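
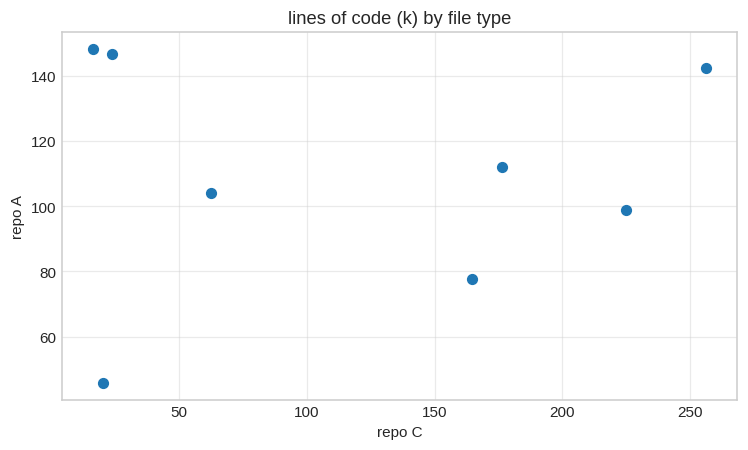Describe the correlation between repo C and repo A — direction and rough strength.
Points are roughly uncorrelated; weak (|r| ≈ 0.0).

no clear correlation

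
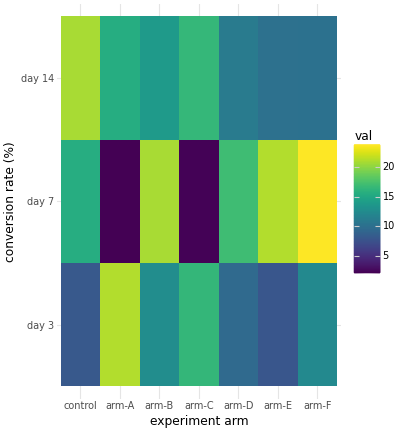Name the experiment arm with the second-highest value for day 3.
Top 3 for day 3: arm-A ≈ 22, arm-C ≈ 16, arm-B ≈ 12.

arm-C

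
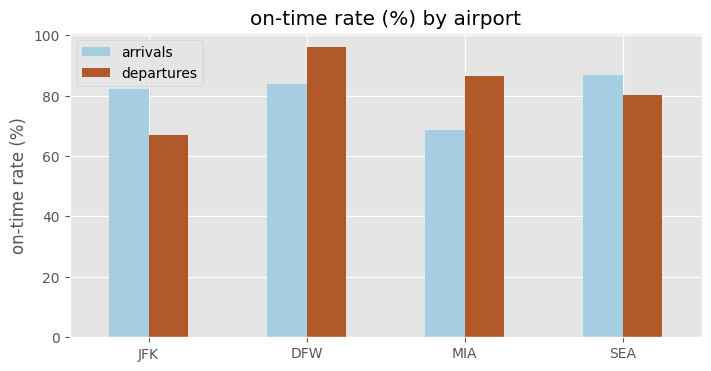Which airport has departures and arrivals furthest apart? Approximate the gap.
MIA: departures ≈ 90, arrivals ≈ 70 → gap ≈ 20. Next-largest (JFK) is only ≈ 10.

MIA, ≈ 20 %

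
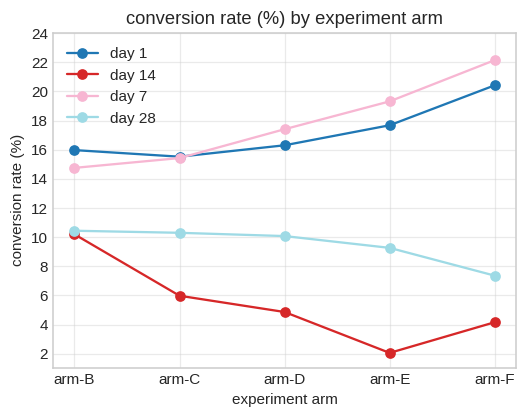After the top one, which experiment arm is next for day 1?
arm-E

Top 3 for day 1: arm-F ≈ 20, arm-E ≈ 18, arm-D ≈ 16.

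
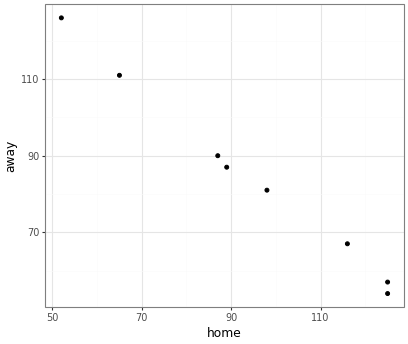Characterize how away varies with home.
negative, strong

Points are negatively correlated; strong (|r| ≈ 1.0).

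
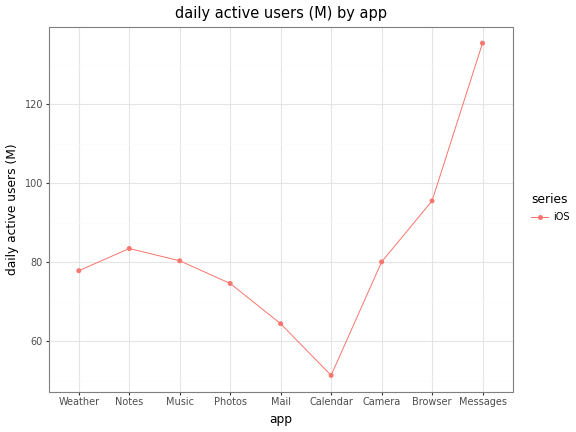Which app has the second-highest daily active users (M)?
Top 3: Messages ≈ 140, Browser ≈ 100, Notes ≈ 80.

Browser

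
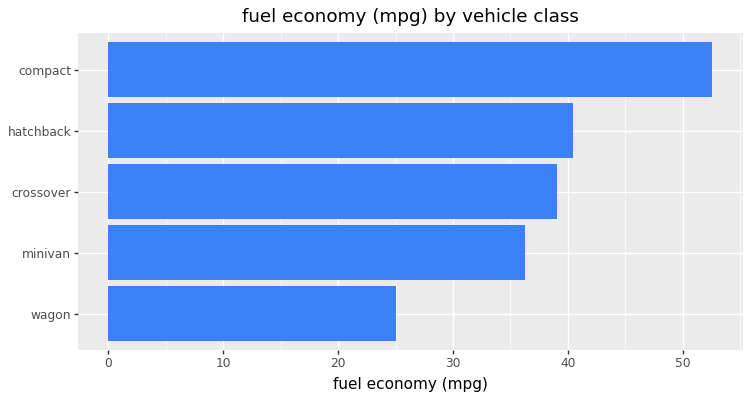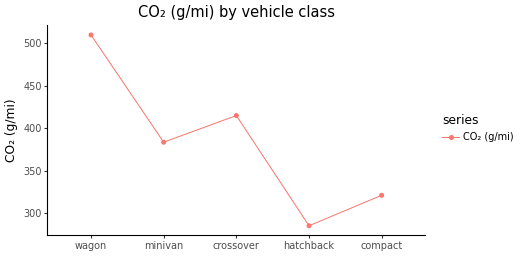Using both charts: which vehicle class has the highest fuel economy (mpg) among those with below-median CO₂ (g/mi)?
compact

Chart 2 median CO₂ (g/mi) ≈ 400; below-median vehicle classes: hatchback, compact. Among those, compact has the highest fuel economy (mpg) (≈ 55).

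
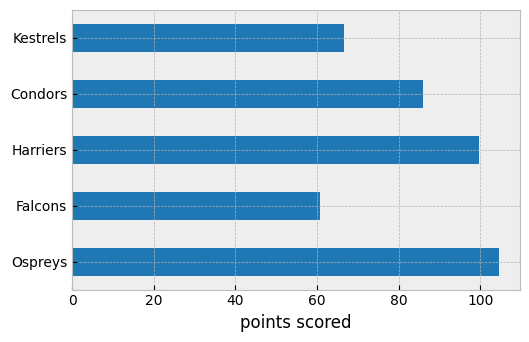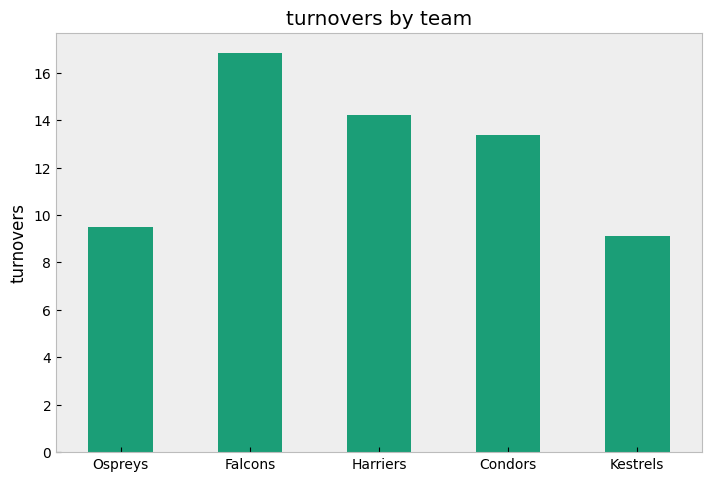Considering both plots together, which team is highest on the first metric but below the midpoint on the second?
Ospreys

Chart 2 median turnovers ≈ 14; below-median teams: Ospreys, Kestrels. Among those, Ospreys has the highest points scored (≈ 100).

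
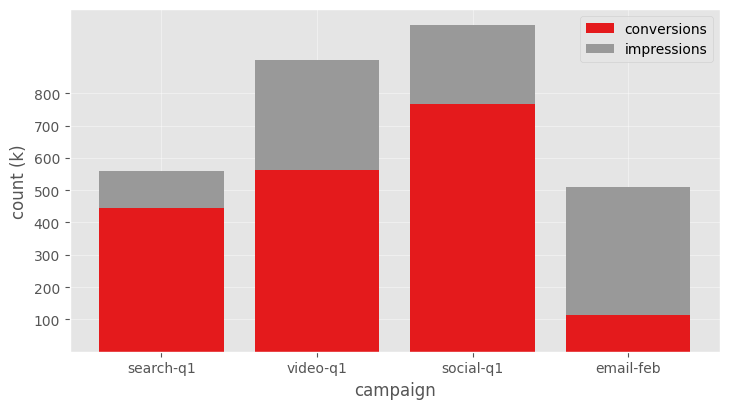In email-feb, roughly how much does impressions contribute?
≈ 400

impressions top ≈ 500, bottom ≈ 100; segment ≈ 400.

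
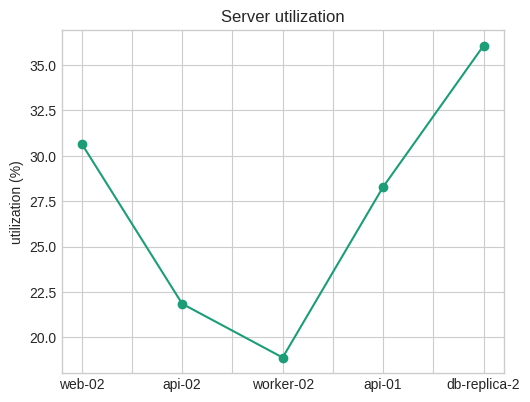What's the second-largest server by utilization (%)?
Top 3: db-replica-2 ≈ 36, web-02 ≈ 30, api-01 ≈ 28.

web-02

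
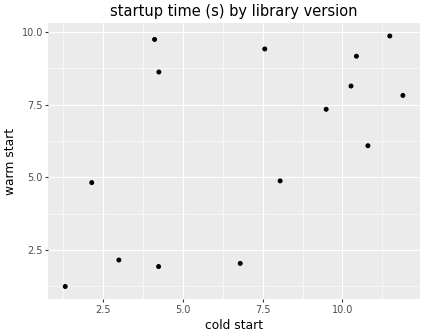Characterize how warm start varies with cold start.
positive, moderate

Points are positively correlated; moderate (|r| ≈ 0.6).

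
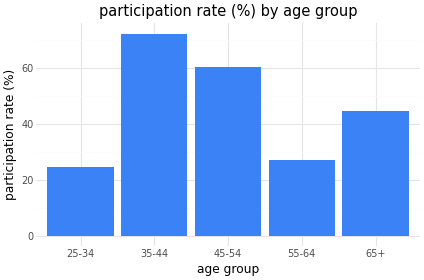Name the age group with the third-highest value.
Top 4: 35-44 ≈ 70, 45-54 ≈ 60, 65+ ≈ 40, 55-64 ≈ 30.

65+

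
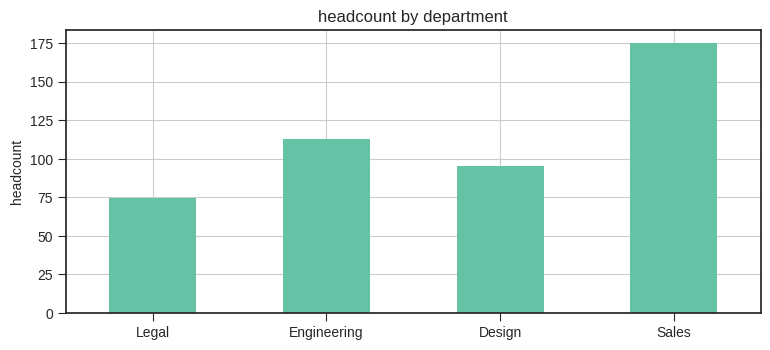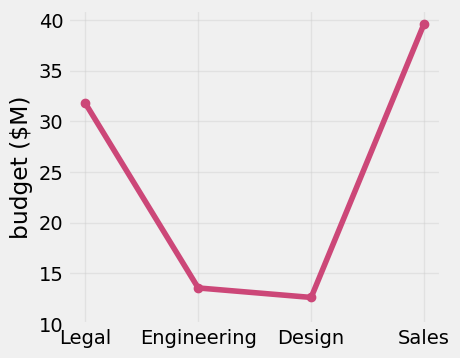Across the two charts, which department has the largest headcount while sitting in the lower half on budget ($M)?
Chart 2 median budget ($M) ≈ 25; below-median departments: Engineering, Design. Among those, Engineering has the highest headcount (≈ 120).

Engineering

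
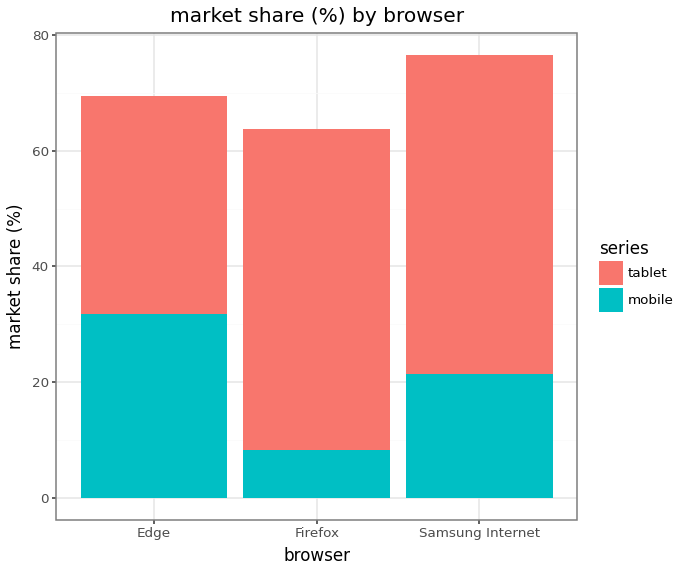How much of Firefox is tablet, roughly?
≈ 50

tablet top ≈ 60, bottom ≈ 10; segment ≈ 50.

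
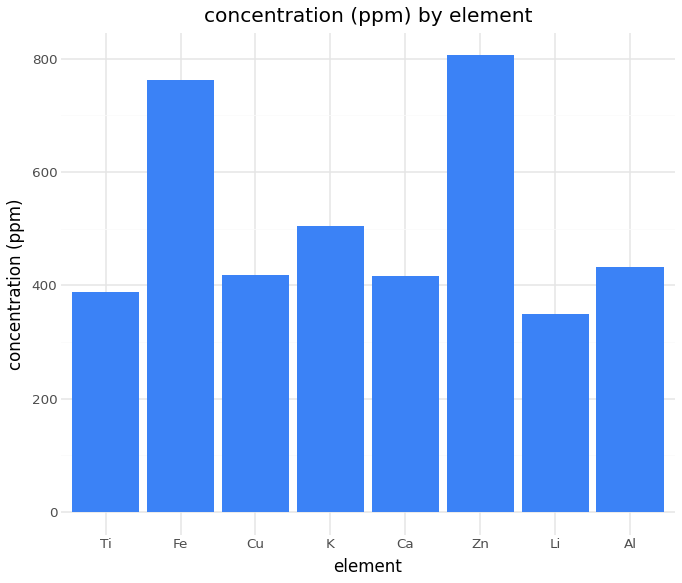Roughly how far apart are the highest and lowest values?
Max Zn ≈ 800, min Li ≈ 300; range ≈ 500.

≈ 500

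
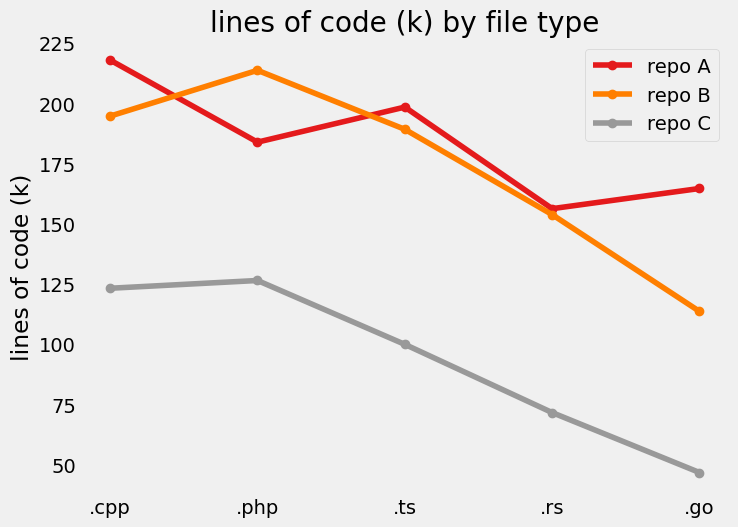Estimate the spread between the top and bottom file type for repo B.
≈ 100

Max .php ≈ 220, min .go ≈ 120; range ≈ 100.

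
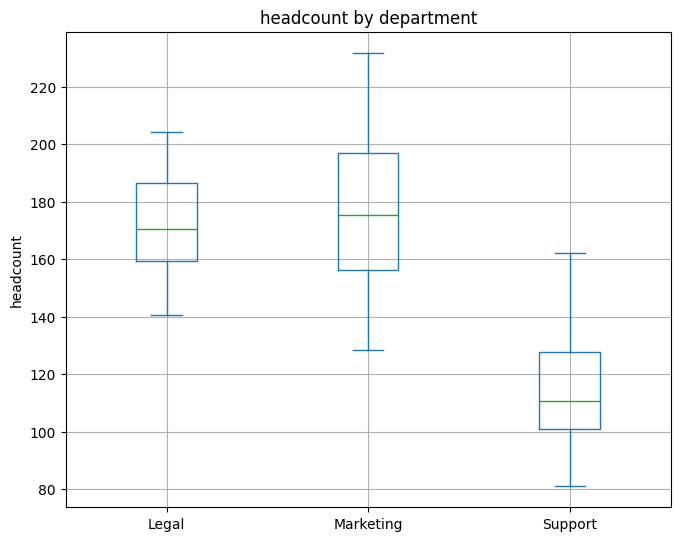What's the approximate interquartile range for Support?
Q3 ≈ 130, Q1 ≈ 100; IQR ≈ 30.

≈ 30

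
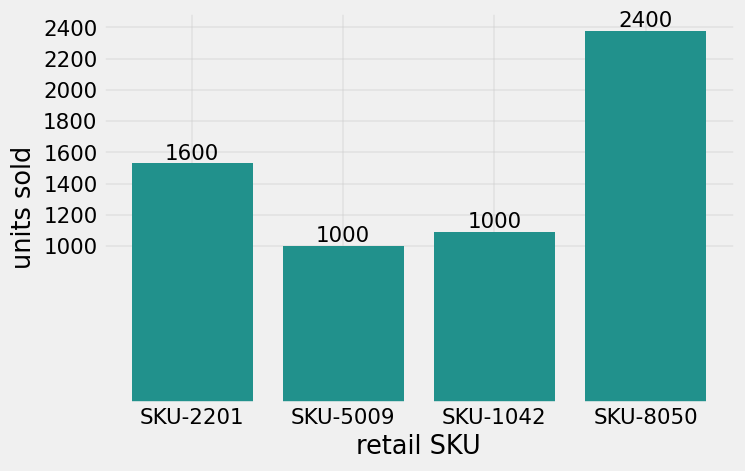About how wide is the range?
≈ 1400

Max SKU-8050 ≈ 2400, min SKU-5009 ≈ 1000; range ≈ 1400.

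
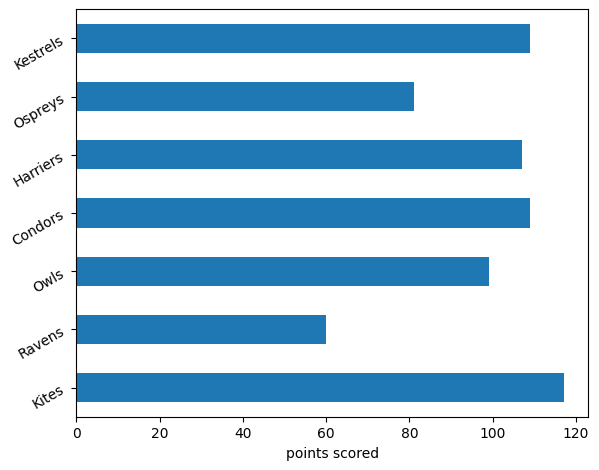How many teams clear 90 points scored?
5

Above 90: Kites, Owls, Condors, Harriers, Kestrels.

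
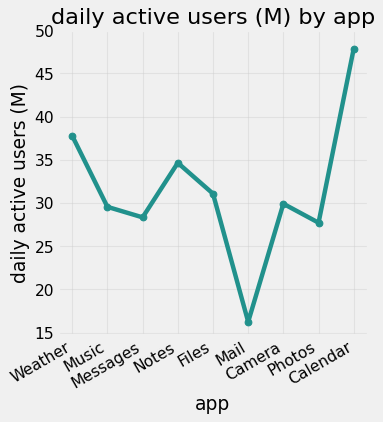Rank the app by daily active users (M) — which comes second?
Weather

Top 3: Calendar ≈ 50, Weather ≈ 40, Notes ≈ 35.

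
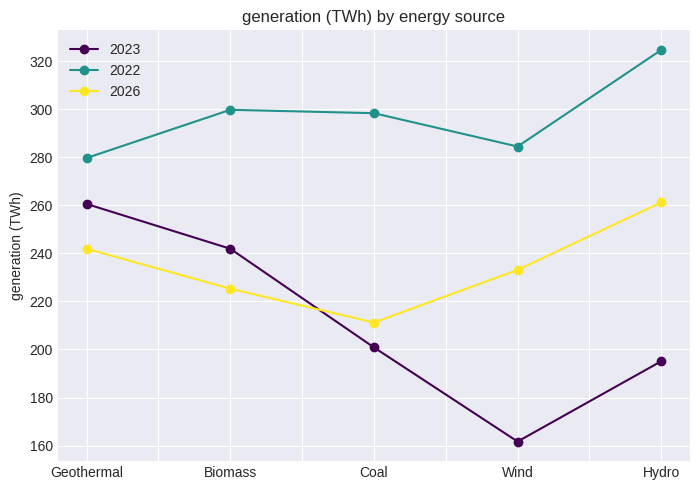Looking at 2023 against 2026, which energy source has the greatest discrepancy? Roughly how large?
Wind, ≈ 80 TWh

Wind: 2023 ≈ 160, 2026 ≈ 240 → gap ≈ 80. Next-largest (Hydro) is only ≈ 60.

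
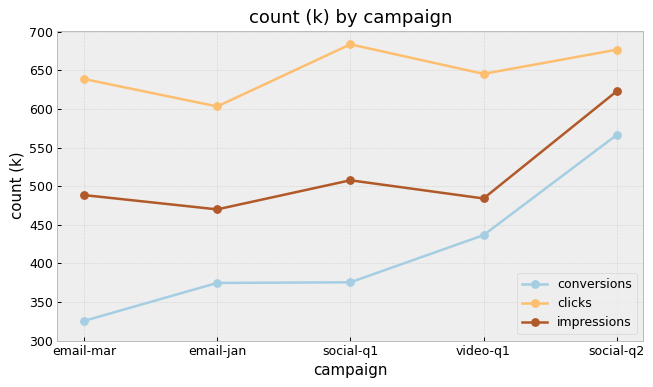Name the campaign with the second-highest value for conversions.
Top 3 for conversions: social-q2 ≈ 550, video-q1 ≈ 450, social-q1 ≈ 400.

video-q1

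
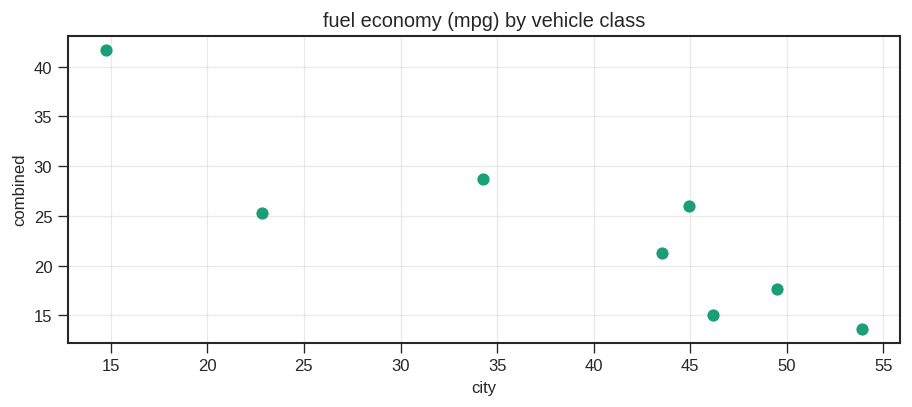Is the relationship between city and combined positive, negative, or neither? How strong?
Points are negatively correlated; strong (|r| ≈ 0.9).

negative, strong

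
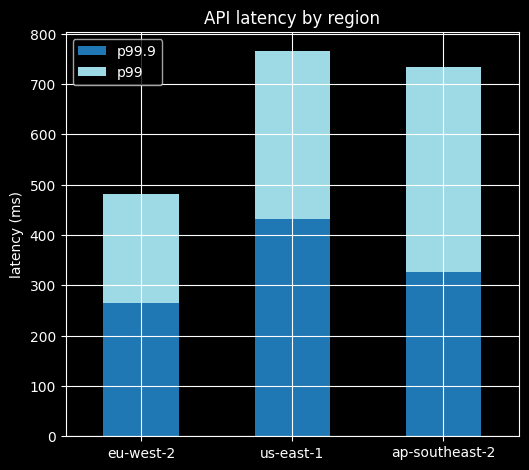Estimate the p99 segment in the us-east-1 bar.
p99 top ≈ 800, bottom ≈ 400; segment ≈ 400.

≈ 400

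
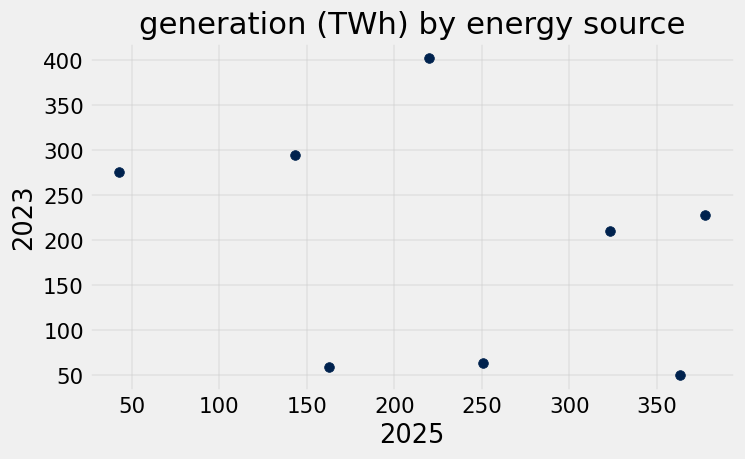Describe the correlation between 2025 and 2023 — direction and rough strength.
Points are negatively correlated; weak (|r| ≈ 0.3).

negative, weak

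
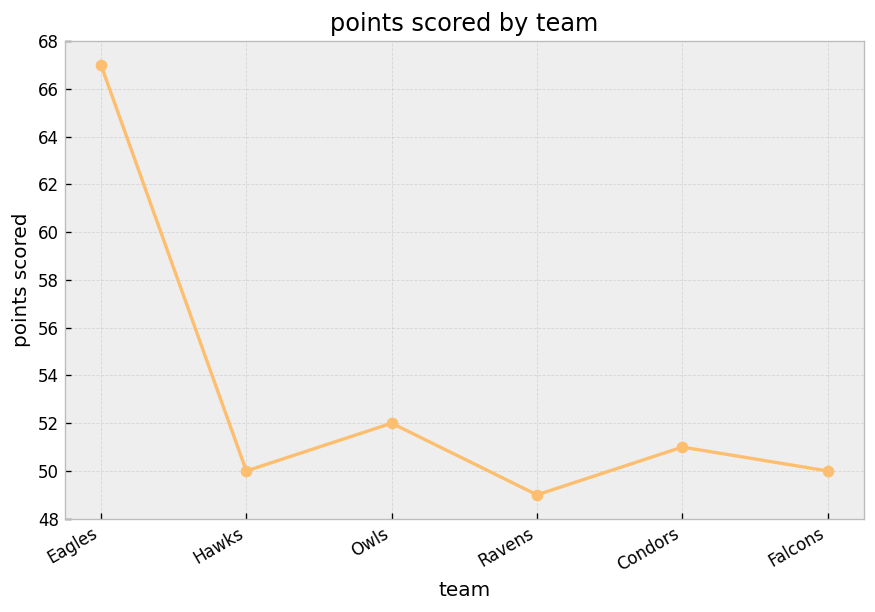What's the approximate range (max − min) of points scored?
≈ 20

Max Eagles ≈ 68, min Ravens ≈ 48; range ≈ 20.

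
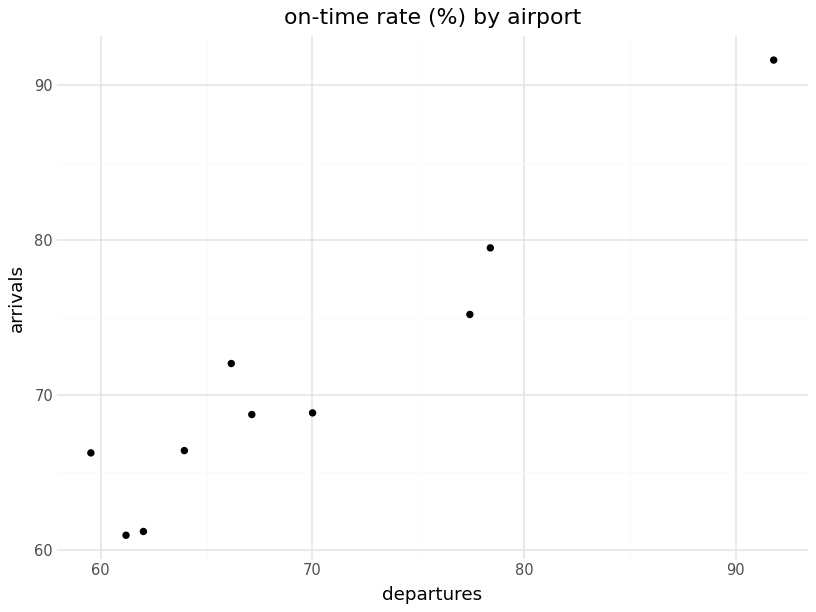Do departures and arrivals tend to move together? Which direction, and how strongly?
positive, strong

Points are positively correlated; strong (|r| ≈ 1.0).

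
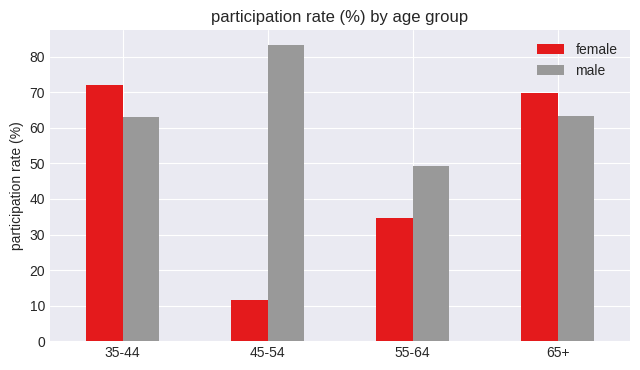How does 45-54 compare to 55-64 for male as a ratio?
≈ 1.6×

45-54 ≈ 80, 55-64 ≈ 50; 80/50 ≈ 1.6.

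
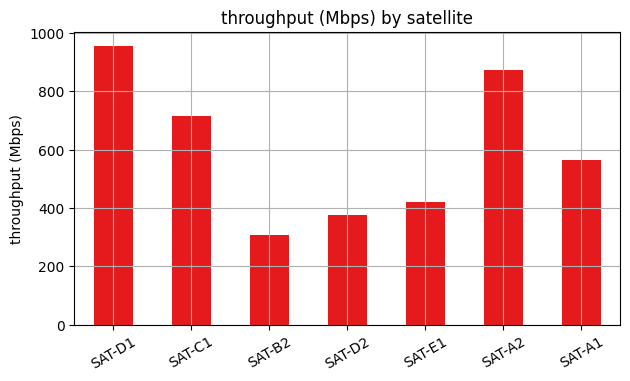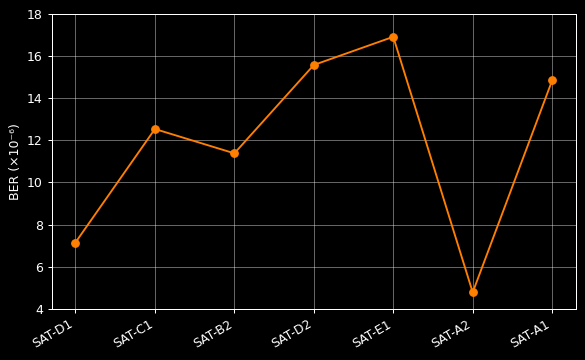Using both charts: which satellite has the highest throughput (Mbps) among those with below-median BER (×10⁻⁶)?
Chart 2 median BER (×10⁻⁶) ≈ 12; below-median satellites: SAT-D1, SAT-B2, SAT-A2. Among those, SAT-D1 has the highest throughput (Mbps) (≈ 1000).

SAT-D1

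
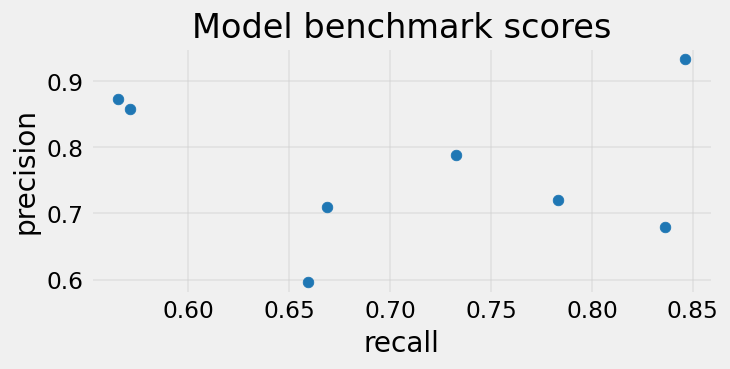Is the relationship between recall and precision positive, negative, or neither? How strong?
Points are roughly uncorrelated; weak (|r| ≈ 0.1).

no clear correlation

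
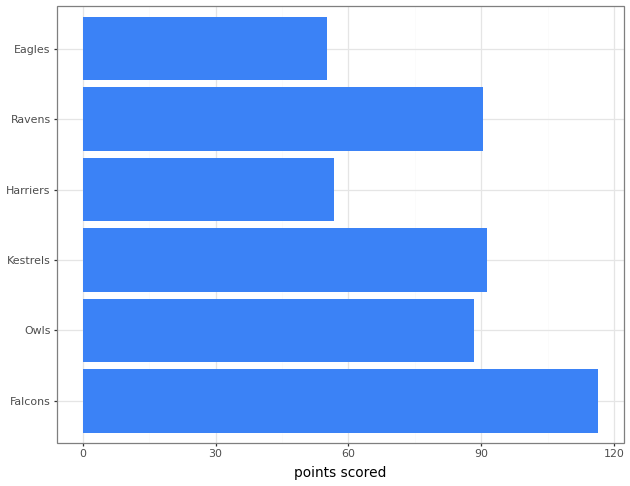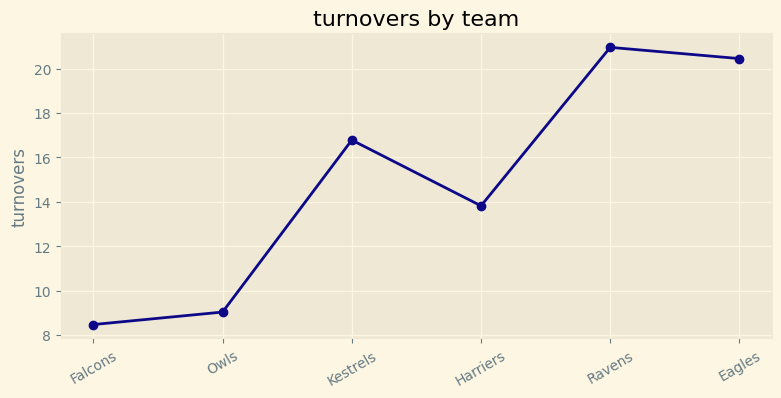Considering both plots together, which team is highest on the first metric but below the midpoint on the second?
Chart 2 median turnovers ≈ 16; below-median teams: Falcons, Owls, Harriers. Among those, Falcons has the highest points scored (≈ 120).

Falcons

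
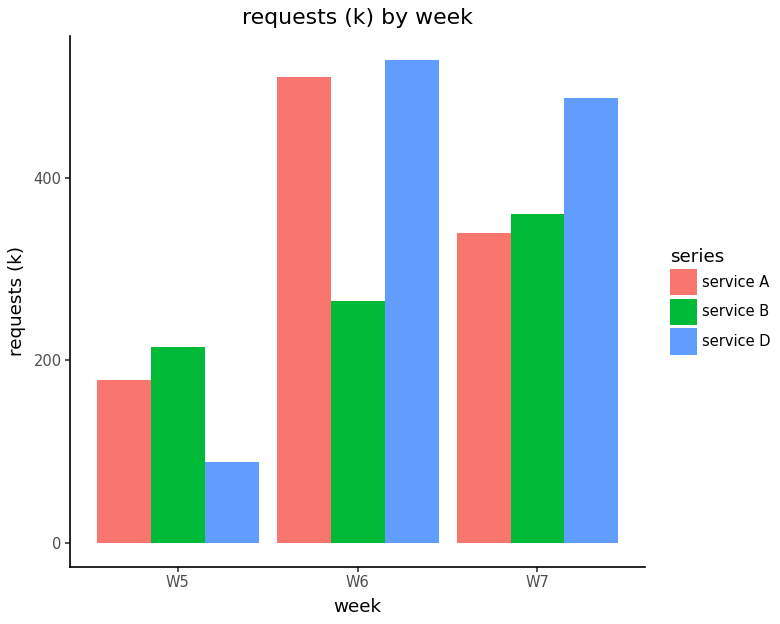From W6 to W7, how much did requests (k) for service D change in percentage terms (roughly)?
≈ -9.1%

W6 ≈ 550, W7 ≈ 500; (500 − 550) / 550 ≈ -9.1%.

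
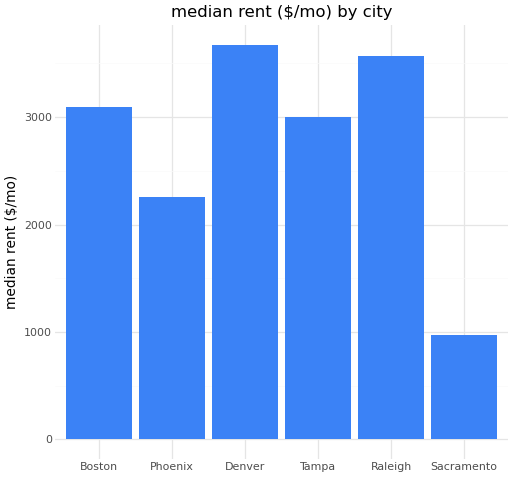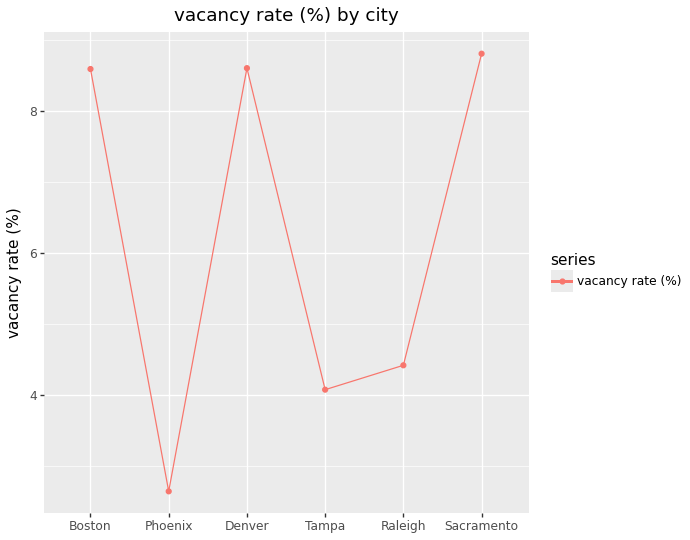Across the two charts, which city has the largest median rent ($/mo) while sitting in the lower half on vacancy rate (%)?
Chart 2 median vacancy rate (%) ≈ 7; below-median cities: Phoenix, Tampa, Raleigh. Among those, Raleigh has the highest median rent ($/mo) (≈ 3500).

Raleigh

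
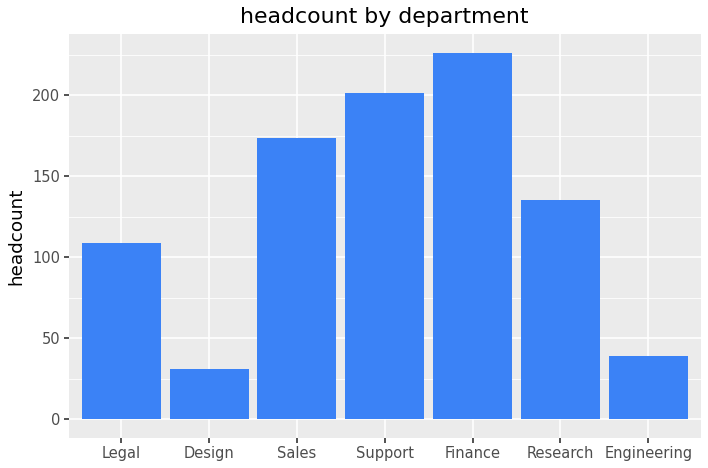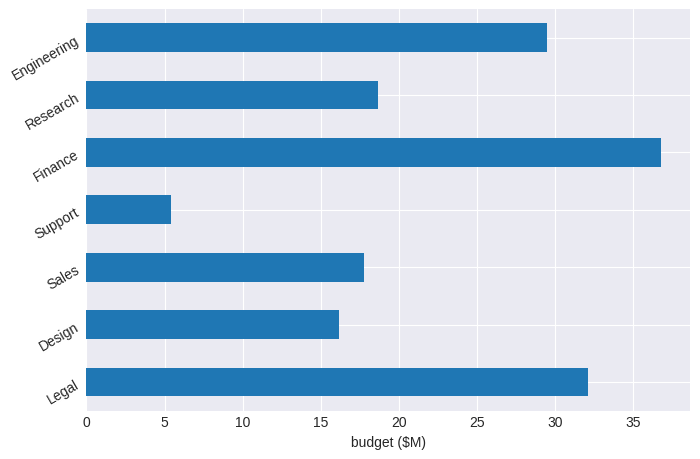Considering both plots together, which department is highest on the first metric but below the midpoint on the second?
Support

Chart 2 median budget ($M) ≈ 20; below-median departments: Design, Sales, Support. Among those, Support has the highest headcount (≈ 200).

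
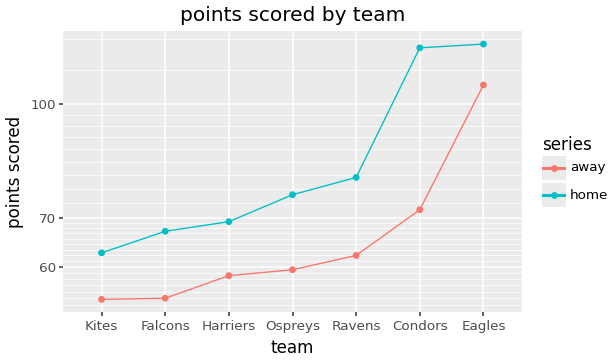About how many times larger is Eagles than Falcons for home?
≈ 1.71×

Eagles ≈ 120, Falcons ≈ 70; 120/70 ≈ 1.71.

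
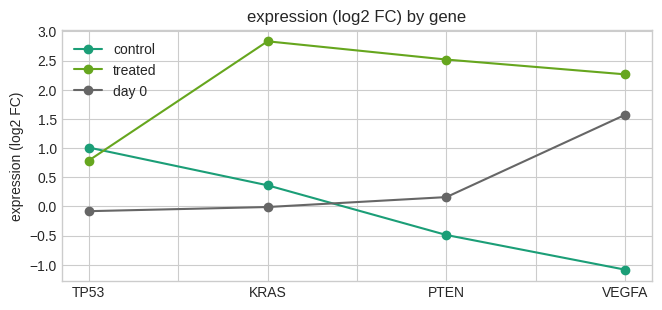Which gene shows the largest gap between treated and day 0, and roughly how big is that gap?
KRAS, ≈ 3.0 log2 FC

KRAS: treated ≈ 3.0, day 0 ≈ 0.0 → gap ≈ 3.0. Next-largest (PTEN) is only ≈ 2.5.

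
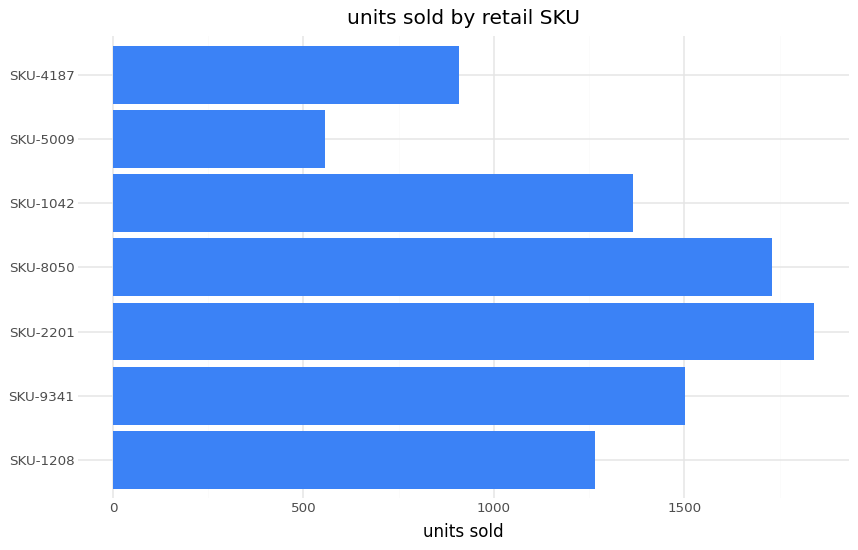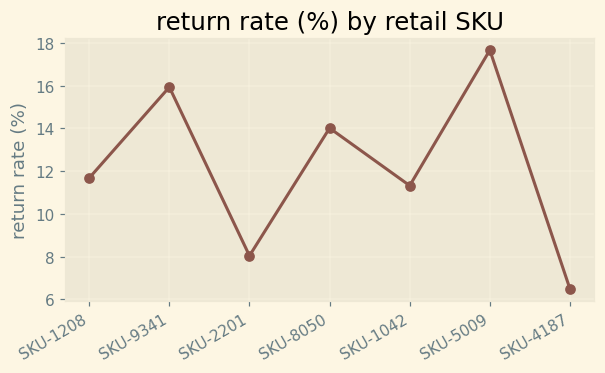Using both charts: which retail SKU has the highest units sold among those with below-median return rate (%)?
SKU-2201

Chart 2 median return rate (%) ≈ 12; below-median retail SKUs: SKU-2201, SKU-1042, SKU-4187. Among those, SKU-2201 has the highest units sold (≈ 1800).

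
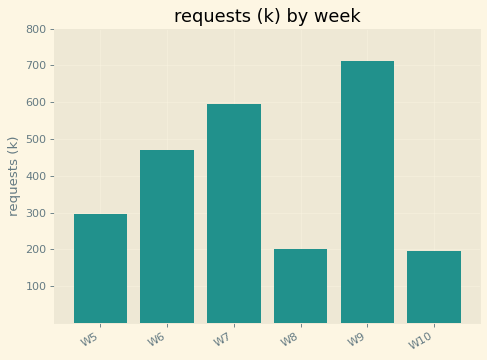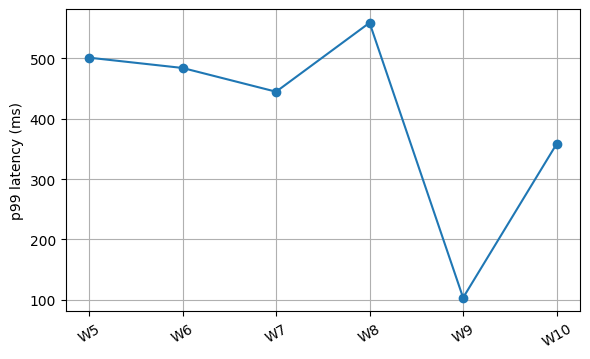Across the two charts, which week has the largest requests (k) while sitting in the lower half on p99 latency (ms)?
Chart 2 median p99 latency (ms) ≈ 500; below-median weeks: W7, W9, W10. Among those, W9 has the highest requests (k) (≈ 700).

W9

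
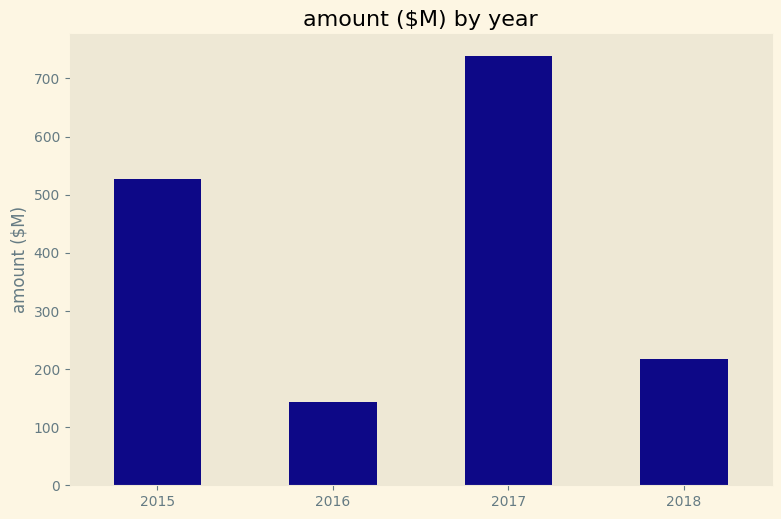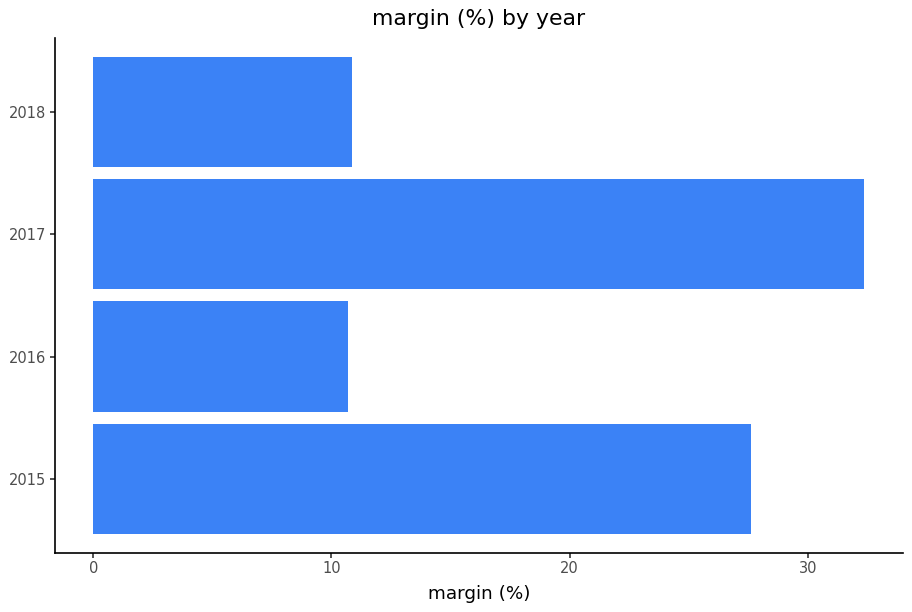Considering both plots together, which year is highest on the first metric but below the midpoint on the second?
Chart 2 median margin (%) ≈ 20; below-median years: 2016, 2018. Among those, 2018 has the highest amount ($M) (≈ 200).

2018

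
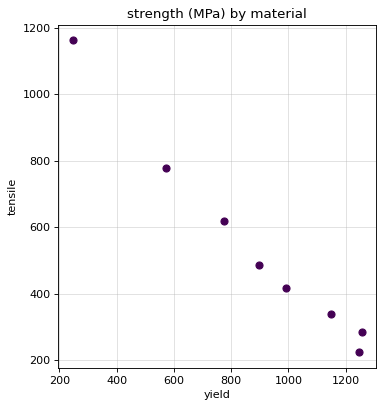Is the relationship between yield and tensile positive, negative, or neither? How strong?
Points are negatively correlated; strong (|r| ≈ 1.0).

negative, strong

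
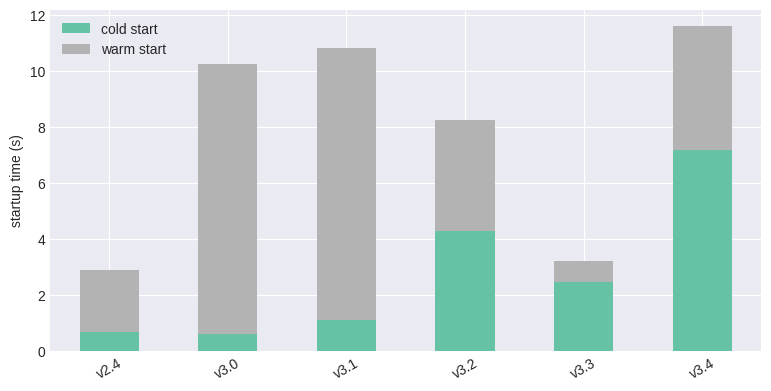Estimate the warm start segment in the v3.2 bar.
warm start top ≈ 8, bottom ≈ 4; segment ≈ 4.

≈ 4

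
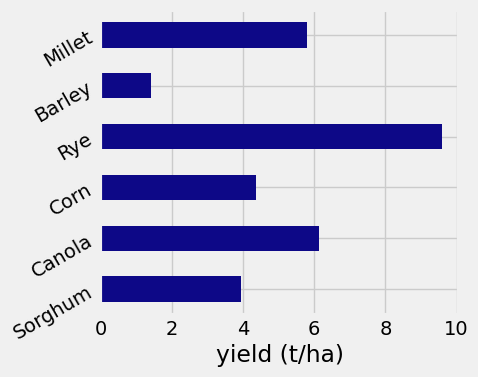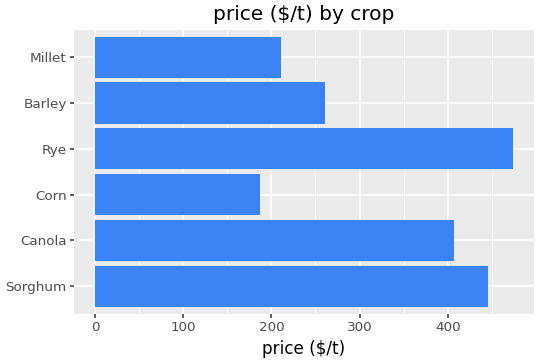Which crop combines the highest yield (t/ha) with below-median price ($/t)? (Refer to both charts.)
Chart 2 median price ($/t) ≈ 350; below-median crops: Corn, Barley, Millet. Among those, Millet has the highest yield (t/ha) (≈ 6).

Millet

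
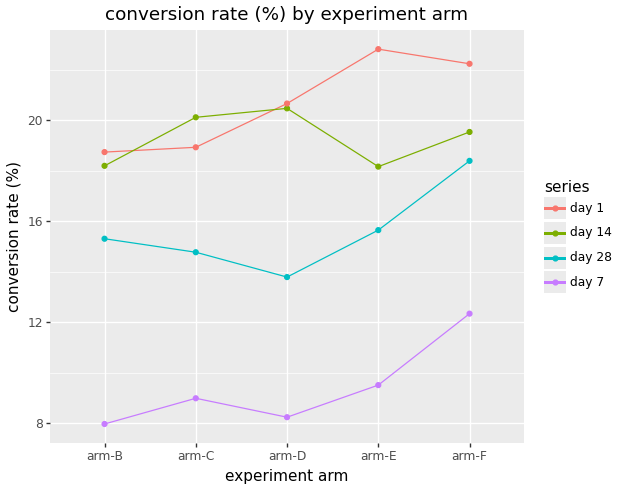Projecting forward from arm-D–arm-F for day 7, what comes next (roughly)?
≈ 14

Last three: 8, 10, 12 → slope ≈ 2/step → next ≈ 14.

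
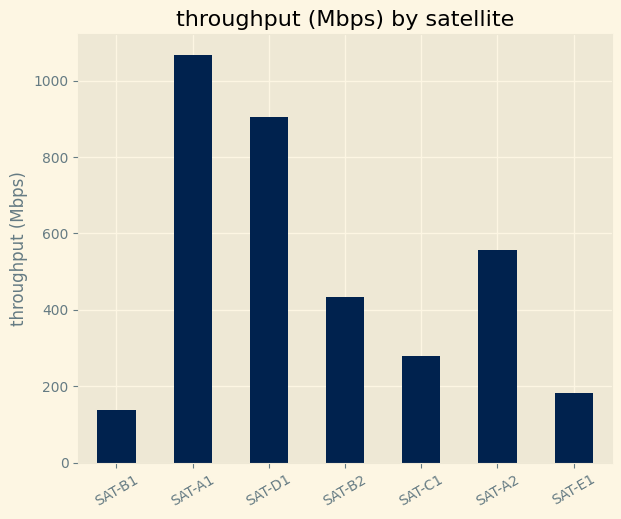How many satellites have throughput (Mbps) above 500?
3

Above 500: SAT-A1, SAT-D1, SAT-A2.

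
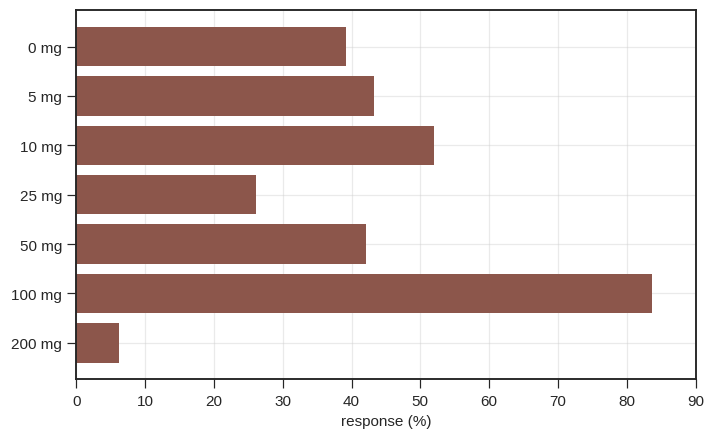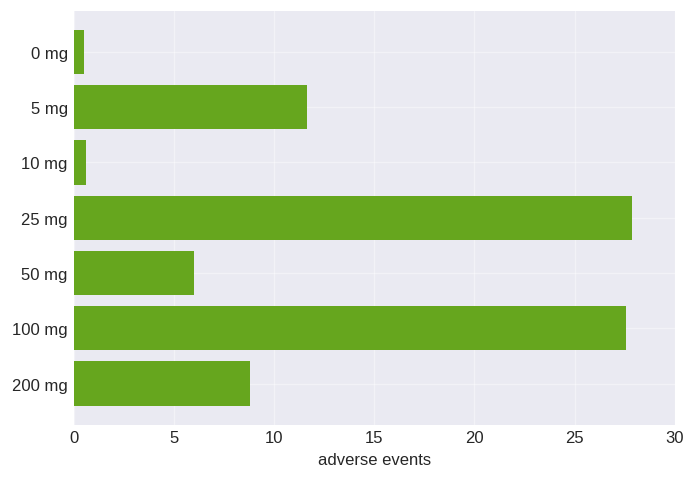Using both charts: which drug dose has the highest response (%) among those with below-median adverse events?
Chart 2 median adverse events ≈ 10; below-median drug doses: 0 mg, 10 mg, 50 mg. Among those, 10 mg has the highest response (%) (≈ 50).

10 mg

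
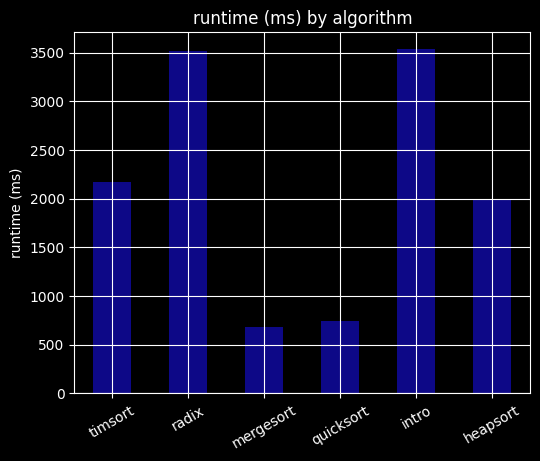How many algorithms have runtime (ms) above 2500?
Above 2500: radix, intro.

2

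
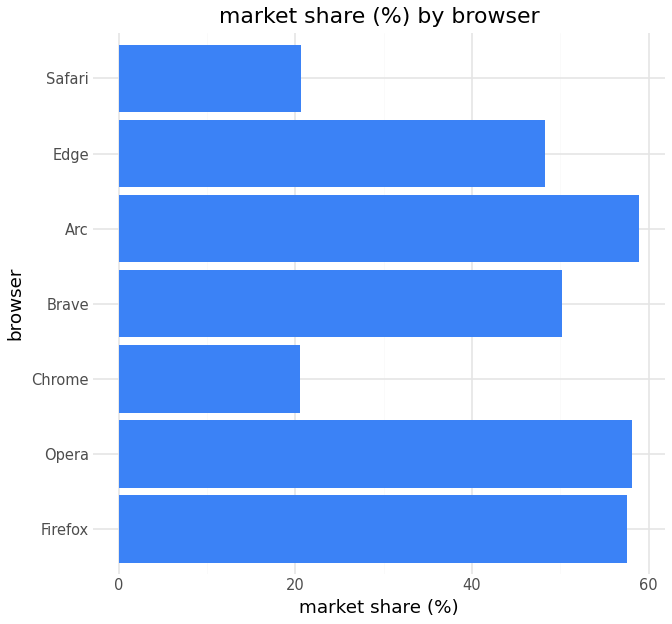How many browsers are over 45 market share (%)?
Above 45: Firefox, Opera, Brave, Arc, Edge.

5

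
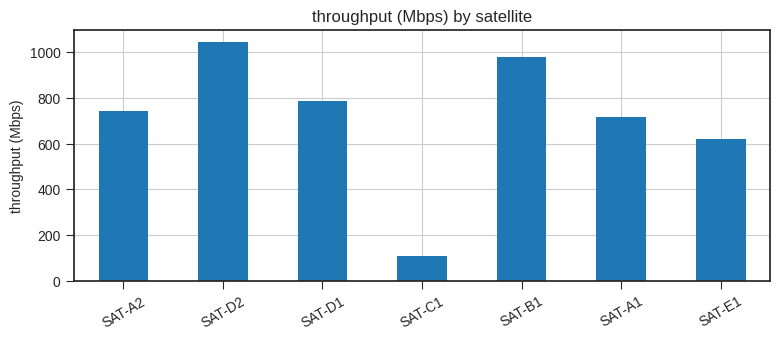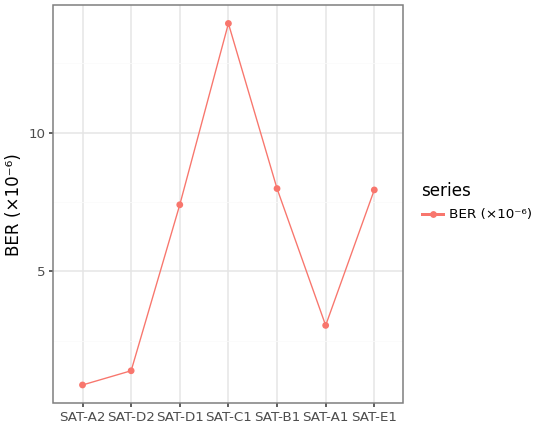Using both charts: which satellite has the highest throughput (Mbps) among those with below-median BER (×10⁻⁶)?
SAT-D2

Chart 2 median BER (×10⁻⁶) ≈ 8; below-median satellites: SAT-A2, SAT-D2, SAT-A1. Among those, SAT-D2 has the highest throughput (Mbps) (≈ 1000).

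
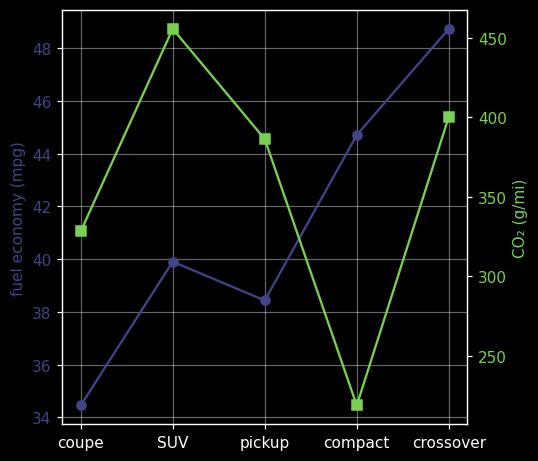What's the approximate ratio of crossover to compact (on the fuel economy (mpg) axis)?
≈ 1.09×

crossover ≈ 48, compact ≈ 44; 48/44 ≈ 1.09.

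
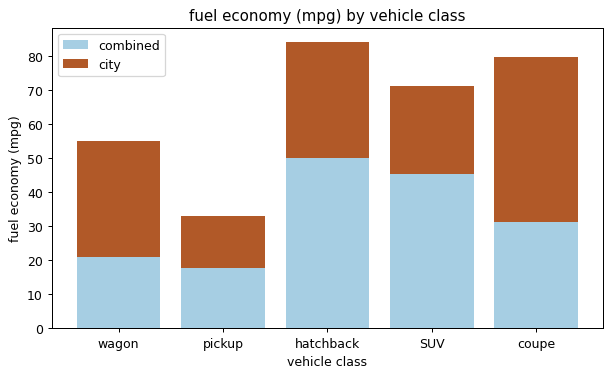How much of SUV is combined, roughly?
combined top ≈ 50, bottom ≈ 0; segment ≈ 50.

≈ 50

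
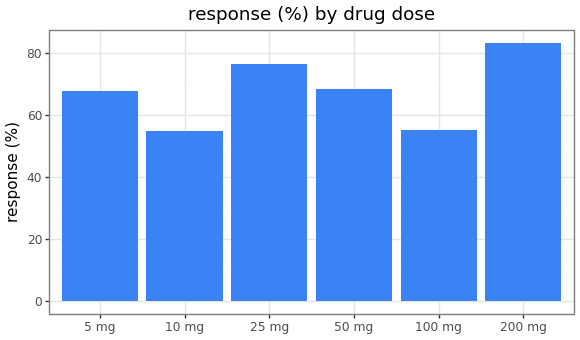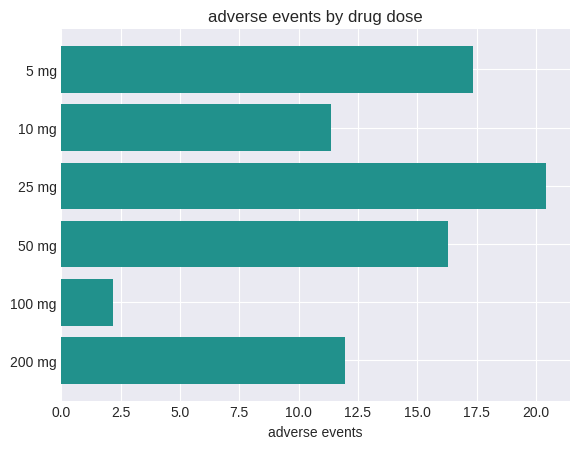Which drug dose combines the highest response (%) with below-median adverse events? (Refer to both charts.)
200 mg

Chart 2 median adverse events ≈ 14; below-median drug doses: 10 mg, 100 mg, 200 mg. Among those, 200 mg has the highest response (%) (≈ 80).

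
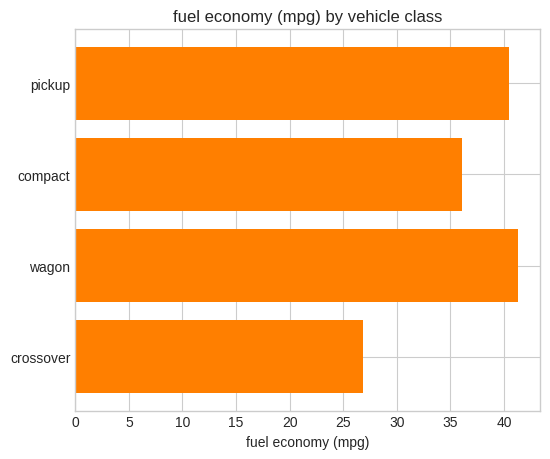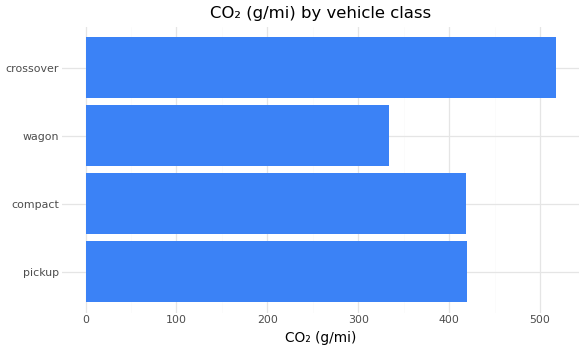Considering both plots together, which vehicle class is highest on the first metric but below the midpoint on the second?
wagon

Chart 2 median CO₂ (g/mi) ≈ 400; below-median vehicle classes: compact, wagon. Among those, wagon has the highest fuel economy (mpg) (≈ 40).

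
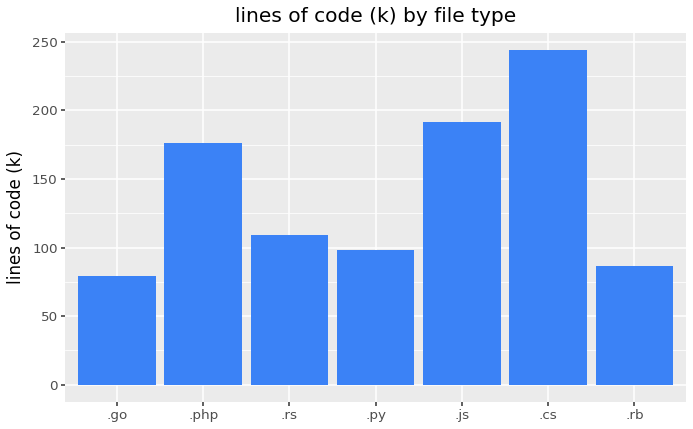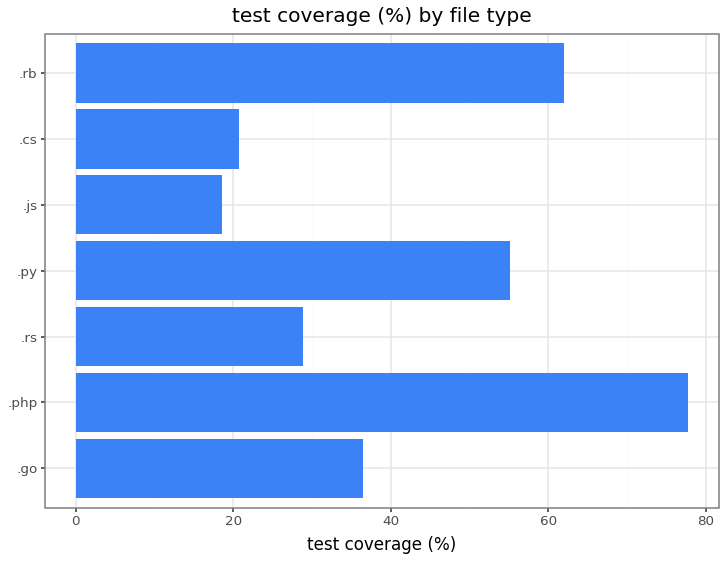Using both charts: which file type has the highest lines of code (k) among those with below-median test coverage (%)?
.cs

Chart 2 median test coverage (%) ≈ 40; below-median file types: .rs, .js, .cs. Among those, .cs has the highest lines of code (k) (≈ 250).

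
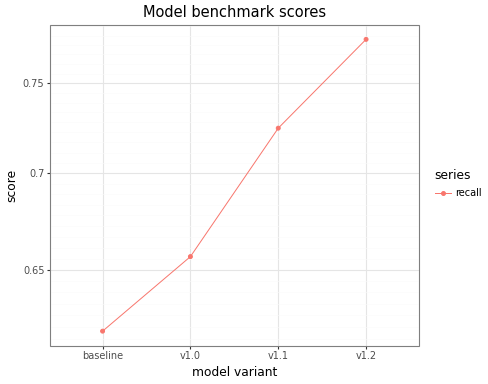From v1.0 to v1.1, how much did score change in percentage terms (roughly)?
v1.0 ≈ 0.66, v1.1 ≈ 0.72; (0.72 − 0.66) / 0.66 ≈ +9.1%.

≈ +9.1%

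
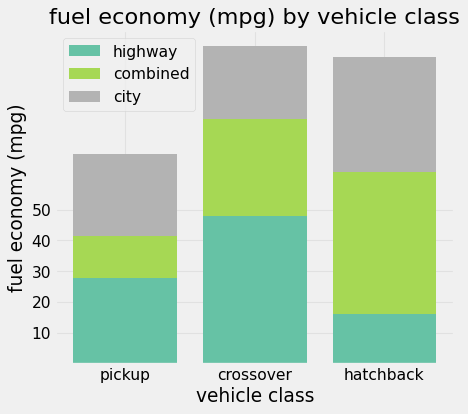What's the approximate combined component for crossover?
≈ 30

combined top ≈ 80, bottom ≈ 50; segment ≈ 30.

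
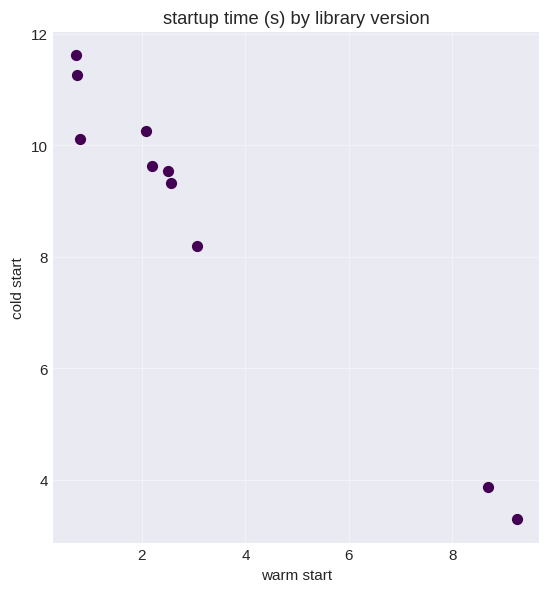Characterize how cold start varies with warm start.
Points are negatively correlated; strong (|r| ≈ 1.0).

negative, strong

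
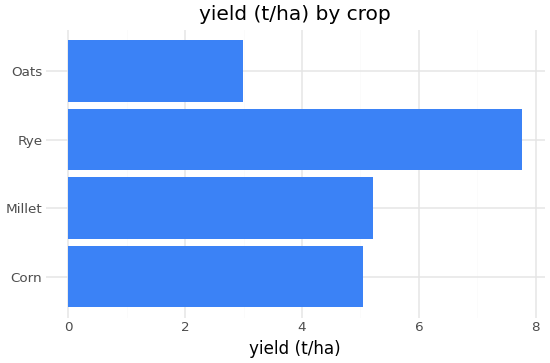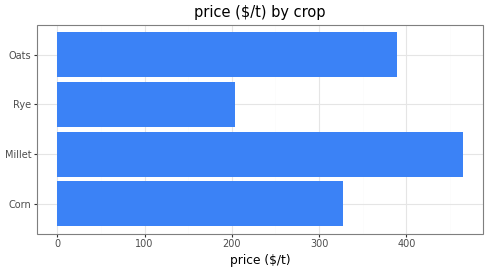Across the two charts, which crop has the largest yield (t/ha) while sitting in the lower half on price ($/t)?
Rye

Chart 2 median price ($/t) ≈ 350; below-median crops: Corn, Rye. Among those, Rye has the highest yield (t/ha) (≈ 8).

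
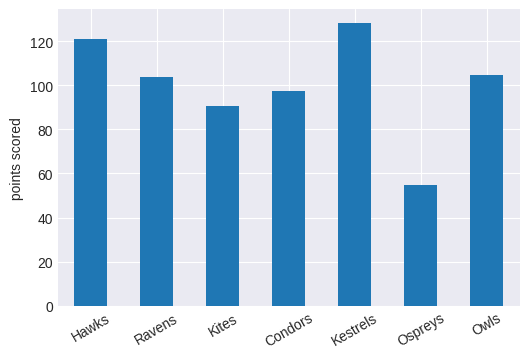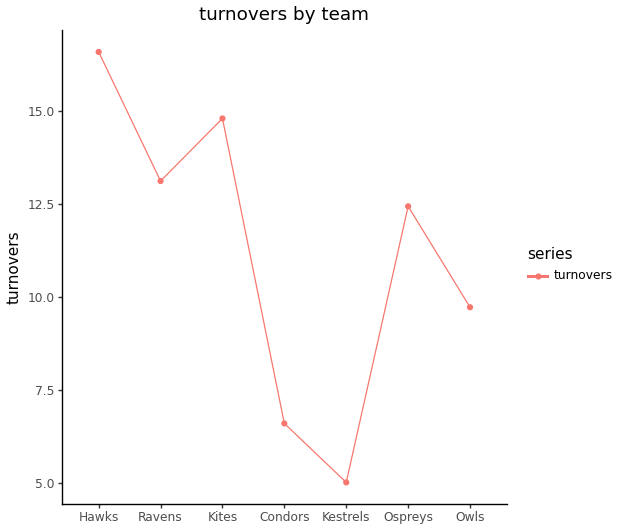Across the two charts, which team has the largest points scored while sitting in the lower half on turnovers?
Kestrels

Chart 2 median turnovers ≈ 12; below-median teams: Condors, Kestrels, Owls. Among those, Kestrels has the highest points scored (≈ 120).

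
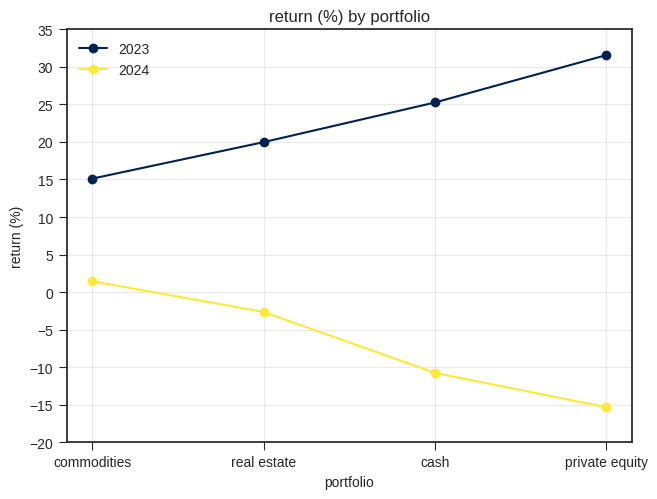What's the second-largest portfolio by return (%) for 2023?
Top 3 for 2023: private equity ≈ 30, cash ≈ 25, real estate ≈ 20.

cash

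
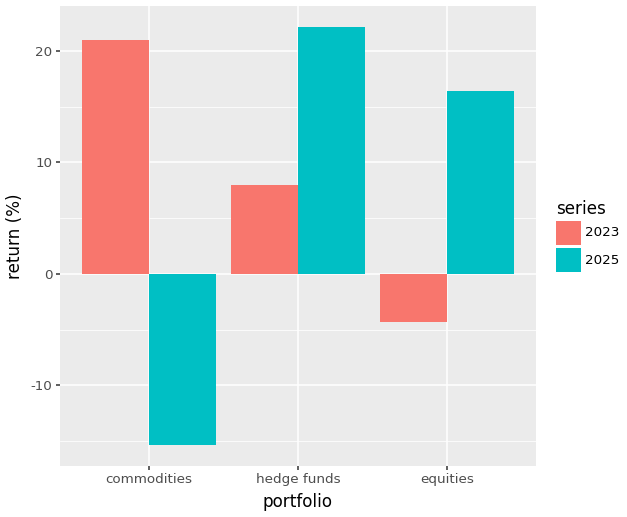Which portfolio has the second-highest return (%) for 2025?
Top 3 for 2025: hedge funds ≈ 20, equities ≈ 15, commodities ≈ -15.

equities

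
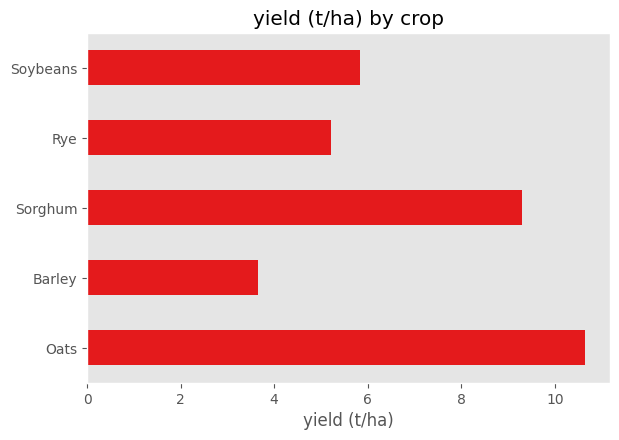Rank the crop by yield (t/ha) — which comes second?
Sorghum

Top 3: Oats ≈ 11, Sorghum ≈ 9, Soybeans ≈ 6.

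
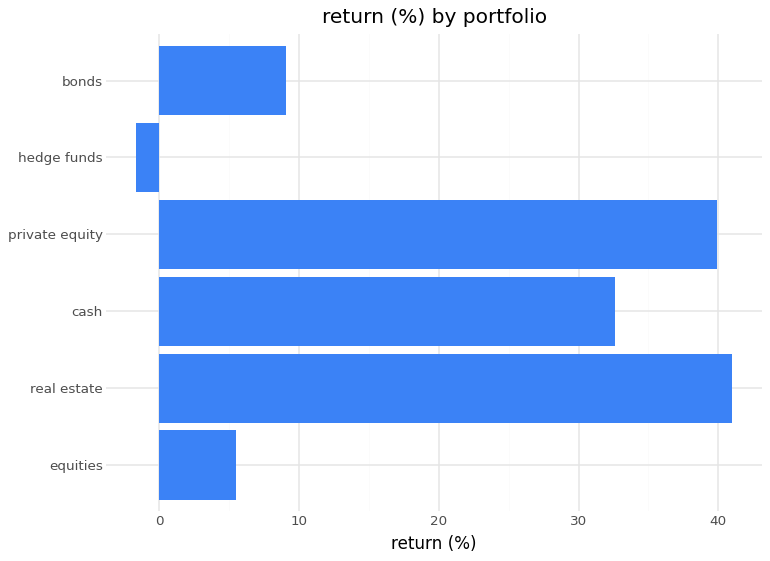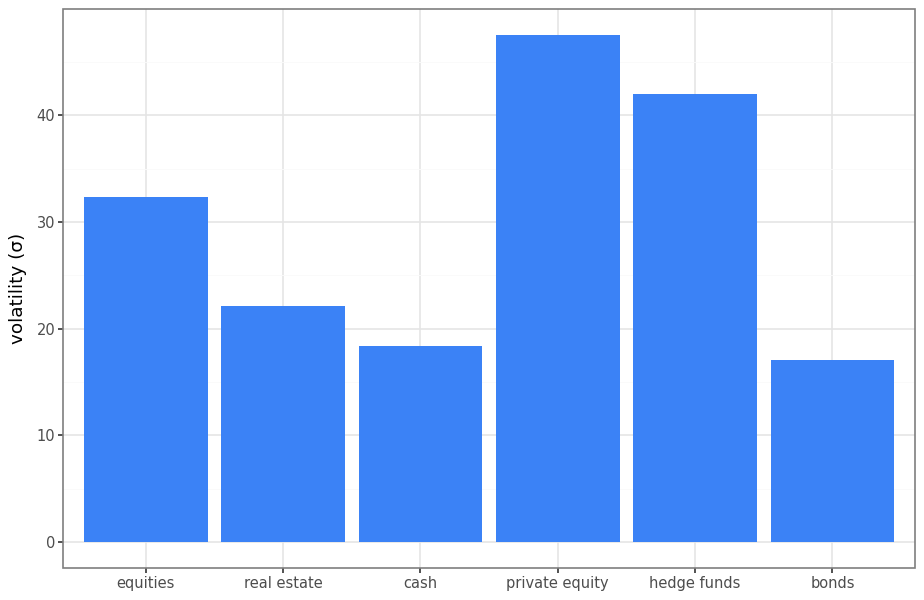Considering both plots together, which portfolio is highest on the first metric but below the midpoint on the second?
real estate

Chart 2 median volatility (σ) ≈ 25; below-median portfolios: real estate, cash, bonds. Among those, real estate has the highest return (%) (≈ 40).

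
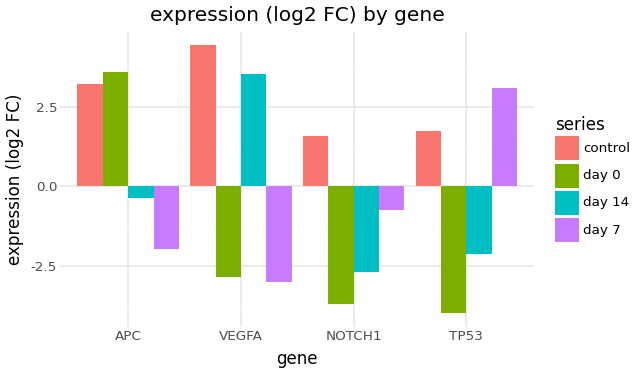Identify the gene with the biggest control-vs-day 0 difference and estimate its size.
VEGFA: control ≈ 4, day 0 ≈ -3 → gap ≈ 7. Next-largest (TP53) is only ≈ 6.

VEGFA, ≈ 7 log2 FC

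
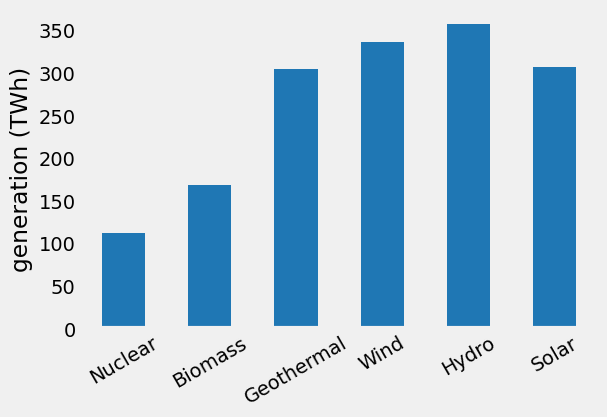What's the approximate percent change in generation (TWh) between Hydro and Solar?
Hydro ≈ 350, Solar ≈ 300; (300 − 350) / 350 ≈ -14.3%.

≈ -14.3%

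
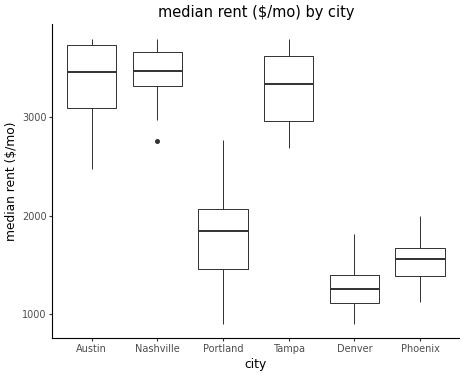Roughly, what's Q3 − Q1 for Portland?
≈ 600

Q3 ≈ 2000, Q1 ≈ 1400; IQR ≈ 600.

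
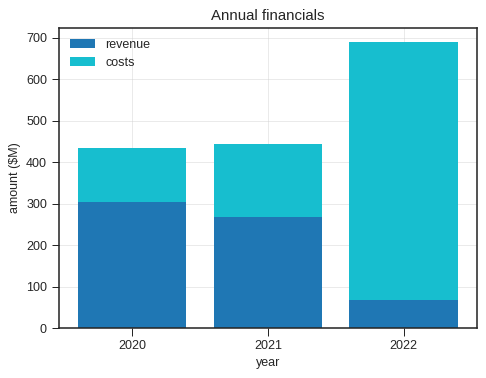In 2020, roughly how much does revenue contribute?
revenue top ≈ 300, bottom ≈ 0; segment ≈ 300.

≈ 300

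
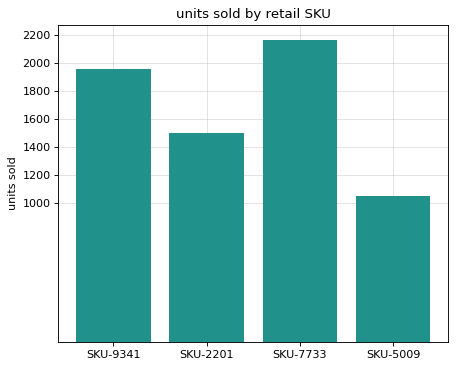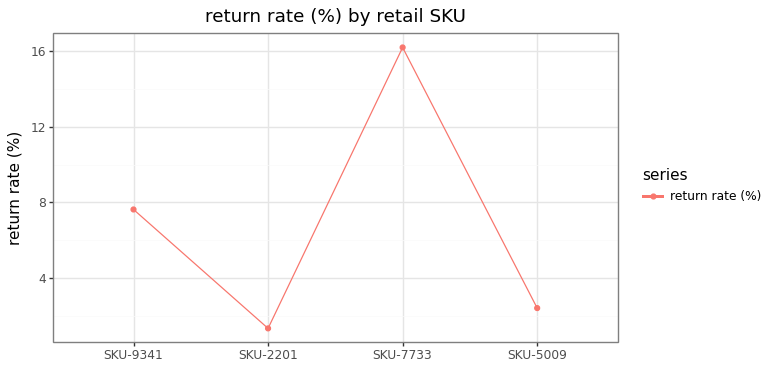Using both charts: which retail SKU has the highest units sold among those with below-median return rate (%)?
SKU-2201

Chart 2 median return rate (%) ≈ 6; below-median retail SKUs: SKU-2201, SKU-5009. Among those, SKU-2201 has the highest units sold (≈ 1400).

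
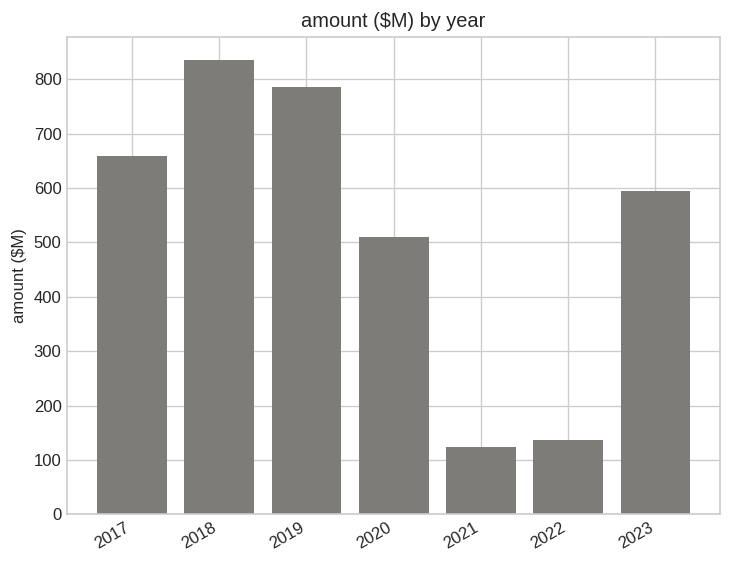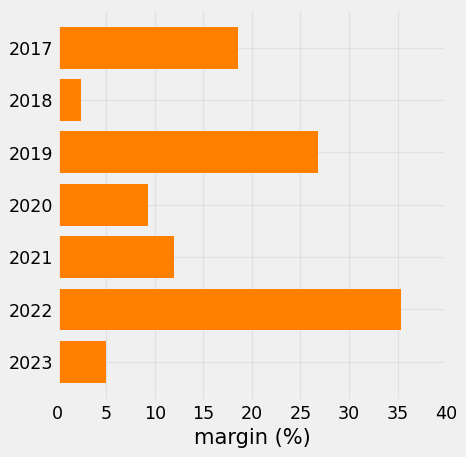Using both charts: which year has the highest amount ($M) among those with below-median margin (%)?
Chart 2 median margin (%) ≈ 10; below-median years: 2018, 2020, 2023. Among those, 2018 has the highest amount ($M) (≈ 800).

2018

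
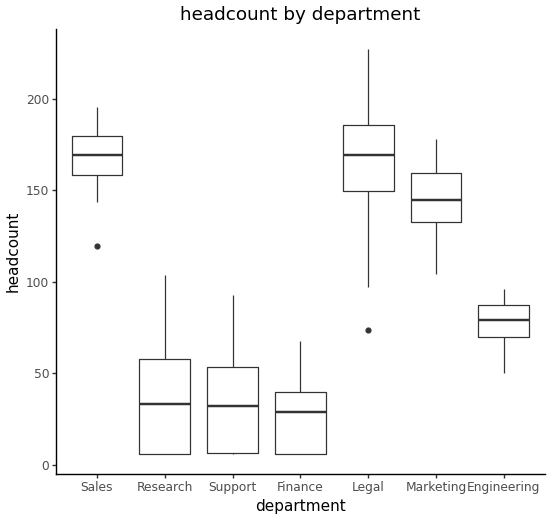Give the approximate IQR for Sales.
Q3 ≈ 180, Q1 ≈ 160; IQR ≈ 20.

≈ 20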